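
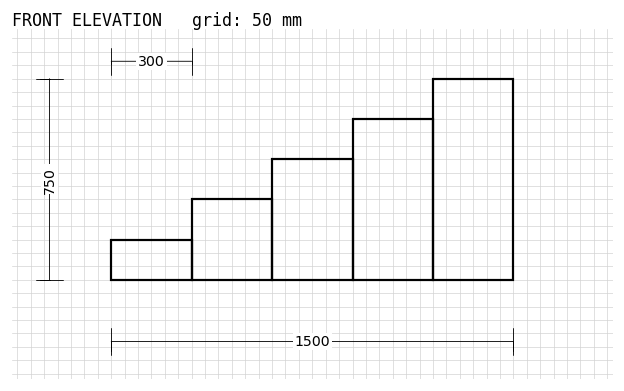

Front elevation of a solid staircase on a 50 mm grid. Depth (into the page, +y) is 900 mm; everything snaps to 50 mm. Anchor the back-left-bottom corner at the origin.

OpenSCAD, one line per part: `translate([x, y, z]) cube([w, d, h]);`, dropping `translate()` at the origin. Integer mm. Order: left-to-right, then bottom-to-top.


cube([300, 900, 150]);
translate([300, 0, 0]) cube([300, 900, 300]);
translate([600, 0, 0]) cube([300, 900, 450]);
translate([900, 0, 0]) cube([300, 900, 600]);
translate([1200, 0, 0]) cube([300, 900, 750]);


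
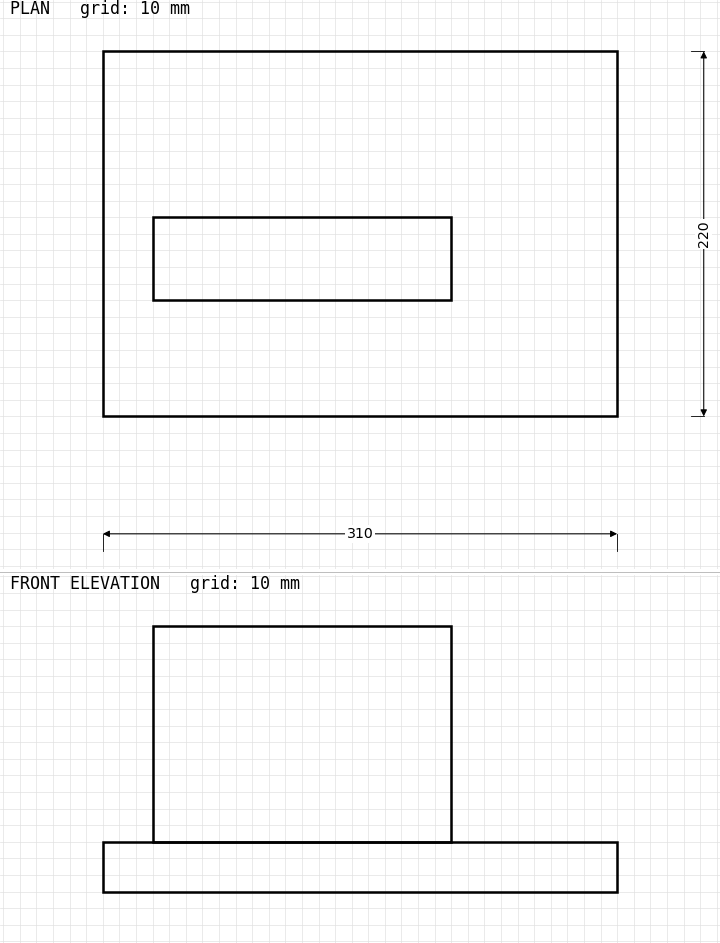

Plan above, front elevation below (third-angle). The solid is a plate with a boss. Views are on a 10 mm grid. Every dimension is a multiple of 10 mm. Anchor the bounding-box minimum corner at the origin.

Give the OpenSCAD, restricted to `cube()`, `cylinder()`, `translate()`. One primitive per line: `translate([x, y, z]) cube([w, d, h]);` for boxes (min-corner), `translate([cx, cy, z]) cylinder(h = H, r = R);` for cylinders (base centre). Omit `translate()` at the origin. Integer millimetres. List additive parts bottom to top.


cube([310, 220, 30]);
translate([30, 70, 30]) cube([180, 50, 130]);


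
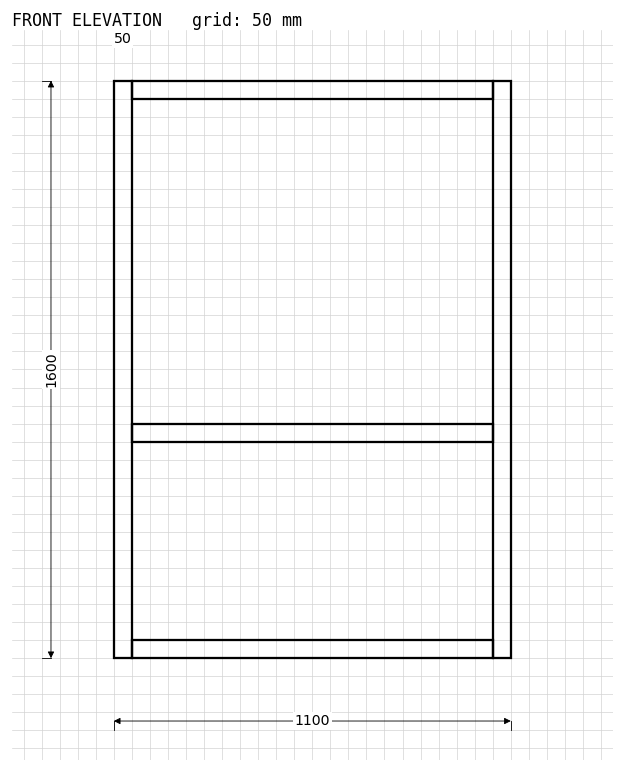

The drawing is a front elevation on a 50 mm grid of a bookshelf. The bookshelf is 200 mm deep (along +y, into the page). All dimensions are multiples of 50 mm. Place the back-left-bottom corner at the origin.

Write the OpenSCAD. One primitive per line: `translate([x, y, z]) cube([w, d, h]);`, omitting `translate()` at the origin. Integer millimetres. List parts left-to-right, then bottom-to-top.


cube([50, 200, 1600]);
translate([50, 0, 0]) cube([1000, 200, 50]);
translate([50, 0, 600]) cube([1000, 200, 50]);
translate([50, 0, 1550]) cube([1000, 200, 50]);
translate([1050, 0, 0]) cube([50, 200, 1600]);


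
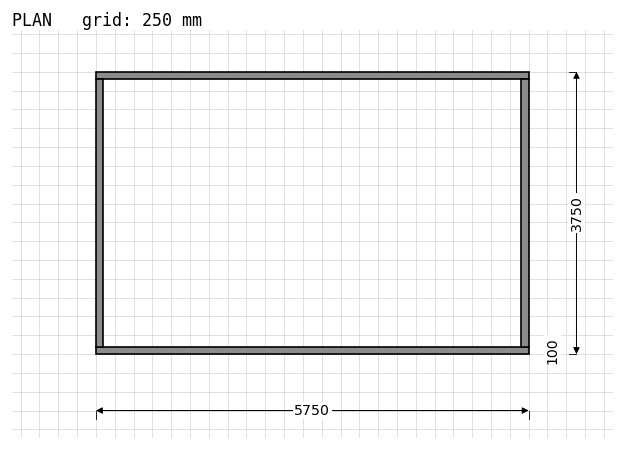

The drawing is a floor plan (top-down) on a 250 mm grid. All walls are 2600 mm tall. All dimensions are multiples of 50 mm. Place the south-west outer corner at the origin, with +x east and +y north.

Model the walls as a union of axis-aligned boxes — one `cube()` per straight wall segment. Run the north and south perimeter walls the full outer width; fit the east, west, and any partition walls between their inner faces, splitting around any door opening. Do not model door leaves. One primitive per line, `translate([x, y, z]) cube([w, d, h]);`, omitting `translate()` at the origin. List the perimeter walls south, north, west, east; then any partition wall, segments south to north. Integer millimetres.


cube([5750, 100, 2600]);
translate([0, 3650, 0]) cube([5750, 100, 2600]);
translate([0, 100, 0]) cube([100, 3550, 2600]);
translate([5650, 100, 0]) cube([100, 3550, 2600]);


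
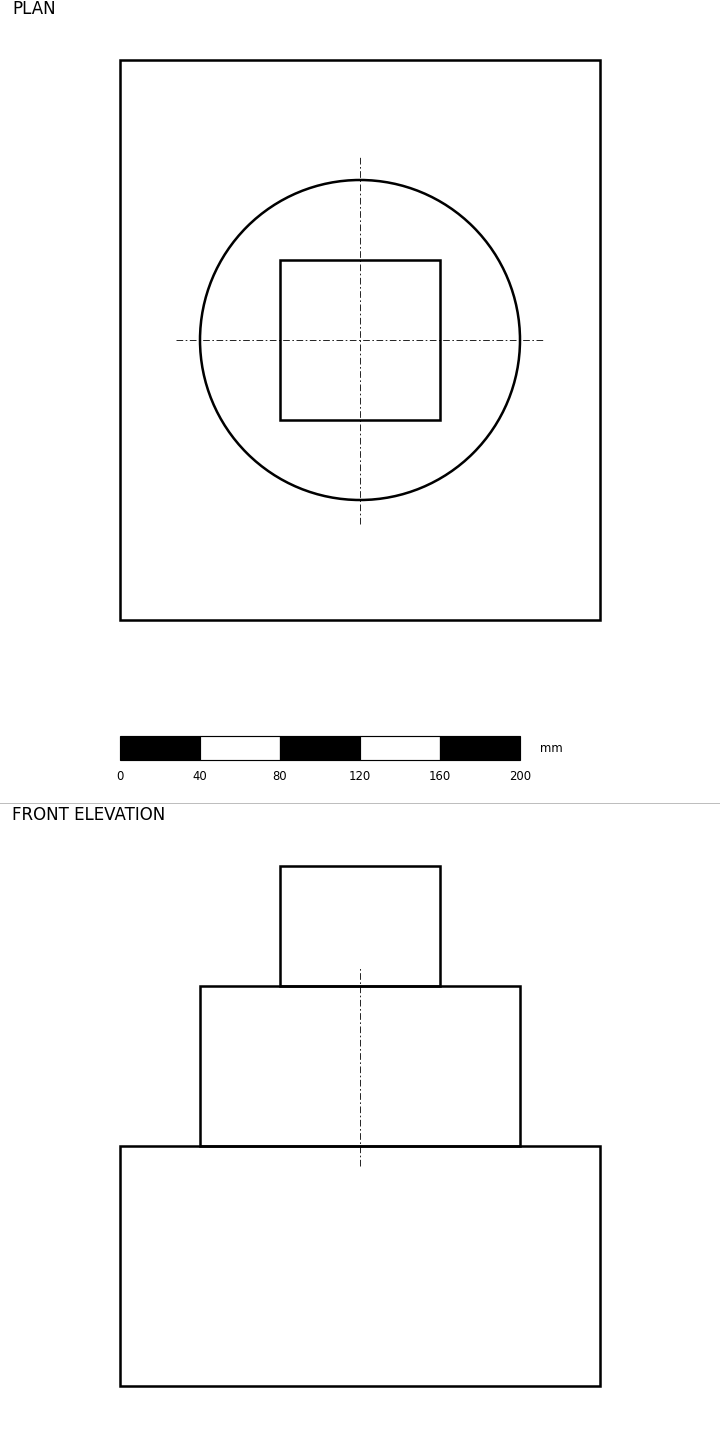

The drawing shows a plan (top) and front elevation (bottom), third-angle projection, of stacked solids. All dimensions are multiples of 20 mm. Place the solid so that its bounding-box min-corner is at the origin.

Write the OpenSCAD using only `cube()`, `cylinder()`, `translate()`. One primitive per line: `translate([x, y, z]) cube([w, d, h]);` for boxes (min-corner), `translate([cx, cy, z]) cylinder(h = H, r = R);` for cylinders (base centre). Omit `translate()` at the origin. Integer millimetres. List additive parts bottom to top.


cube([240, 280, 120]);
translate([120, 140, 120]) cylinder(h = 80, r = 80);
translate([80, 100, 200]) cube([80, 80, 60]);


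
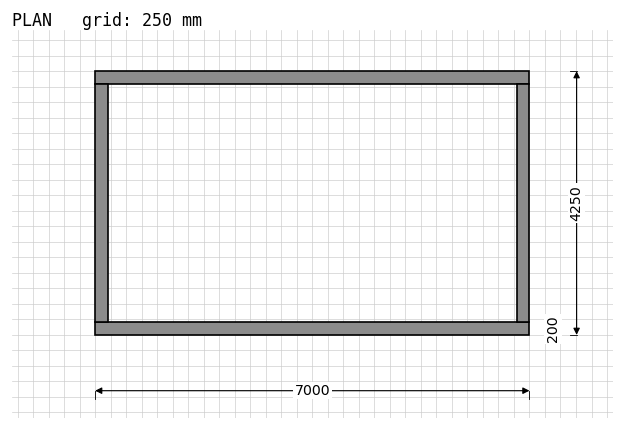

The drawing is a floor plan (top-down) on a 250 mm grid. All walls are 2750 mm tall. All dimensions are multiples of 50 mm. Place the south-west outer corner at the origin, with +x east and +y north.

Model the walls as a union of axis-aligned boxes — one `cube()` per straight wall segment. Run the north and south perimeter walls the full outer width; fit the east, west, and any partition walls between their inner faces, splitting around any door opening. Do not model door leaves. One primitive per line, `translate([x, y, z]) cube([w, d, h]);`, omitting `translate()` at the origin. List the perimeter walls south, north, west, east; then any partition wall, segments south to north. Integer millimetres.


cube([7000, 200, 2750]);
translate([0, 4050, 0]) cube([7000, 200, 2750]);
translate([0, 200, 0]) cube([200, 3850, 2750]);
translate([6800, 200, 0]) cube([200, 3850, 2750]);


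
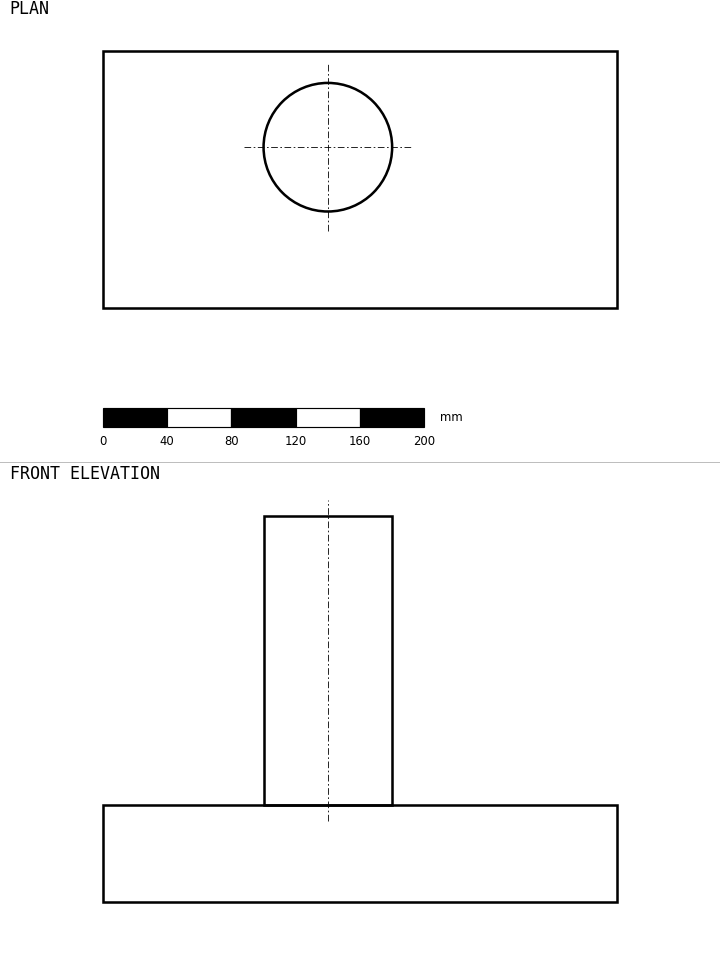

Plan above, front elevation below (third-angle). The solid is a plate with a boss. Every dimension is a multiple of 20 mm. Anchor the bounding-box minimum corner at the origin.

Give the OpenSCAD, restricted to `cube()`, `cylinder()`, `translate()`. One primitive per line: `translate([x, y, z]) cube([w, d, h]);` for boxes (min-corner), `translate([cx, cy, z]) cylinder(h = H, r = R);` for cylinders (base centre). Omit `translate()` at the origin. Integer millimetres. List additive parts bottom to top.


cube([320, 160, 60]);
translate([140, 100, 60]) cylinder(h = 180, r = 40);


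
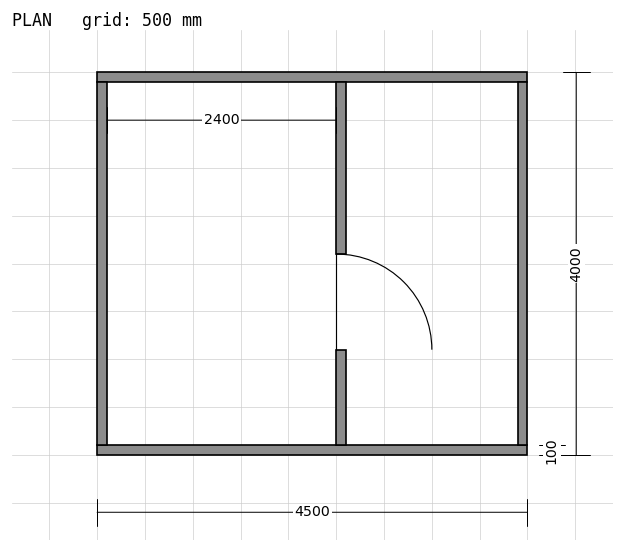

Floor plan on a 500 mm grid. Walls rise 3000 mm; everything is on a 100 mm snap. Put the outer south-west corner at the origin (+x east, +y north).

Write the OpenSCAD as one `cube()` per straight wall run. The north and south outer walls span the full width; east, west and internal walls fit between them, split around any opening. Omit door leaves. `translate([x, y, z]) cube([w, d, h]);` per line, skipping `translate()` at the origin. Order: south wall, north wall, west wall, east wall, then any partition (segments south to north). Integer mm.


cube([4500, 100, 3000]);
translate([0, 3900, 0]) cube([4500, 100, 3000]);
translate([0, 100, 0]) cube([100, 3800, 3000]);
translate([4400, 100, 0]) cube([100, 3800, 3000]);
translate([2500, 100, 0]) cube([100, 1000, 3000]);
translate([2500, 2100, 0]) cube([100, 1800, 3000]);


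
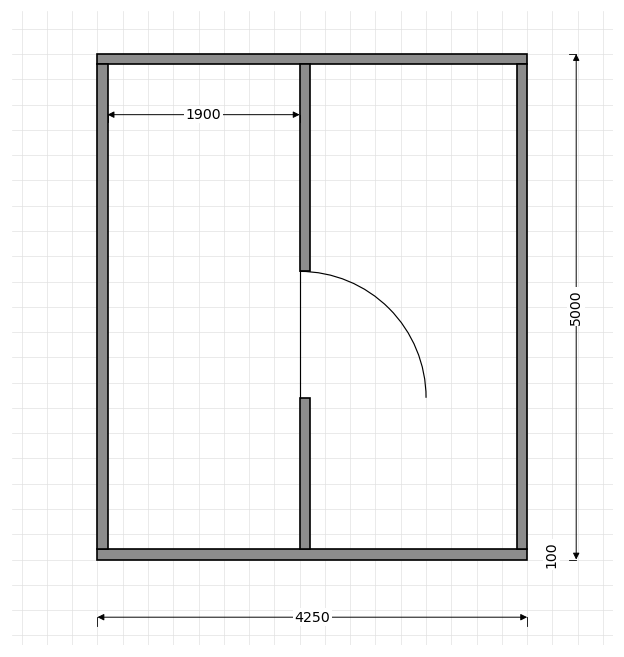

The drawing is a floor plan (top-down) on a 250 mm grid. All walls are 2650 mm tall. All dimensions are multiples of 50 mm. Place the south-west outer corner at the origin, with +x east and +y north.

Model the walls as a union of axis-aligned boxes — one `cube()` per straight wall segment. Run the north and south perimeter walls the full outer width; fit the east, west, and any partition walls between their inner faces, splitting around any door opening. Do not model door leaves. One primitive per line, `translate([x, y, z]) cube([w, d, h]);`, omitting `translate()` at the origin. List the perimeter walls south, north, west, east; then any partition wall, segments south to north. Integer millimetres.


cube([4250, 100, 2650]);
translate([0, 4900, 0]) cube([4250, 100, 2650]);
translate([0, 100, 0]) cube([100, 4800, 2650]);
translate([4150, 100, 0]) cube([100, 4800, 2650]);
translate([2000, 100, 0]) cube([100, 1500, 2650]);
translate([2000, 2850, 0]) cube([100, 2050, 2650]);


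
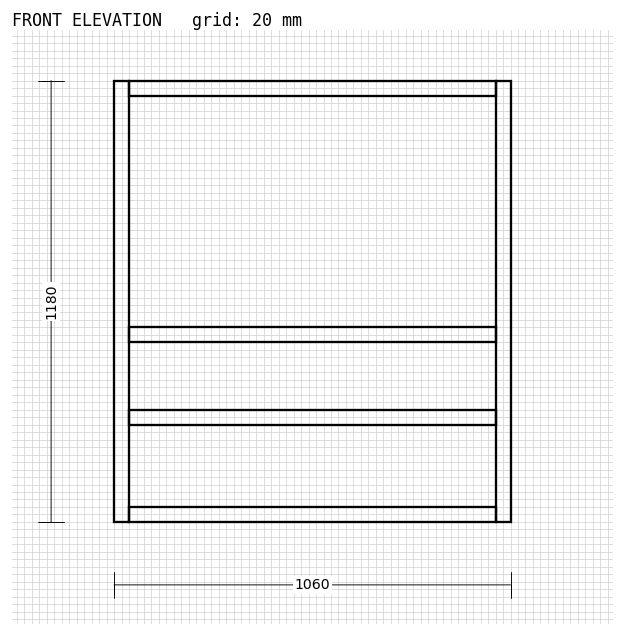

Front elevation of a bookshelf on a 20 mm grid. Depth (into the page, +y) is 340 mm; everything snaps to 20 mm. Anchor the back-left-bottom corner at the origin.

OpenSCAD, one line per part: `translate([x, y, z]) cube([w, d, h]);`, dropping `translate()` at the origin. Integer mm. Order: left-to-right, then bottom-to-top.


cube([40, 340, 1180]);
translate([40, 0, 0]) cube([980, 340, 40]);
translate([40, 0, 260]) cube([980, 340, 40]);
translate([40, 0, 480]) cube([980, 340, 40]);
translate([40, 0, 1140]) cube([980, 340, 40]);
translate([1020, 0, 0]) cube([40, 340, 1180]);


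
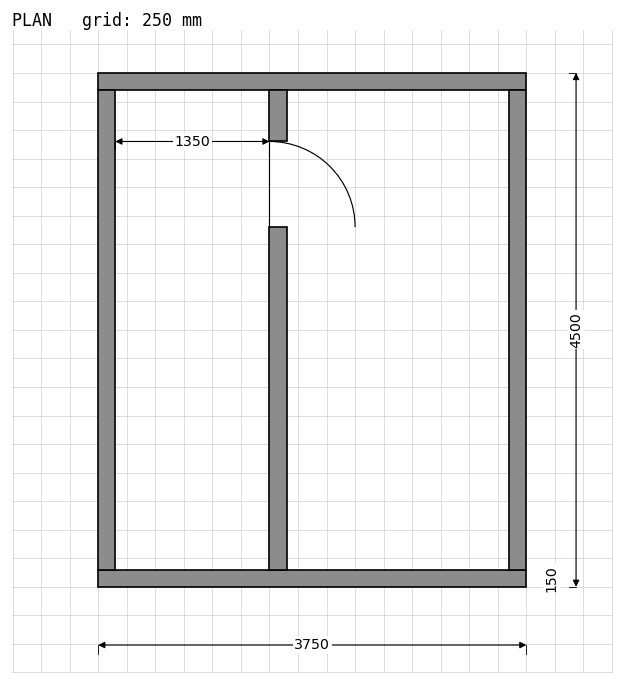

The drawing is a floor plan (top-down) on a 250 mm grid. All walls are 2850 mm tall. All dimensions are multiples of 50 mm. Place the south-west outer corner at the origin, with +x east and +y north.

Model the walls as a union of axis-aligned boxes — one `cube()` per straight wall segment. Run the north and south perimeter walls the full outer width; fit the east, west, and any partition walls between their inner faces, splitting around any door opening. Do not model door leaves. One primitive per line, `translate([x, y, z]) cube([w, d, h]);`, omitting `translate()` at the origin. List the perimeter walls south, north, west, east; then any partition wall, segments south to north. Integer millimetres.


cube([3750, 150, 2850]);
translate([0, 4350, 0]) cube([3750, 150, 2850]);
translate([0, 150, 0]) cube([150, 4200, 2850]);
translate([3600, 150, 0]) cube([150, 4200, 2850]);
translate([1500, 150, 0]) cube([150, 3000, 2850]);
translate([1500, 3900, 0]) cube([150, 450, 2850]);


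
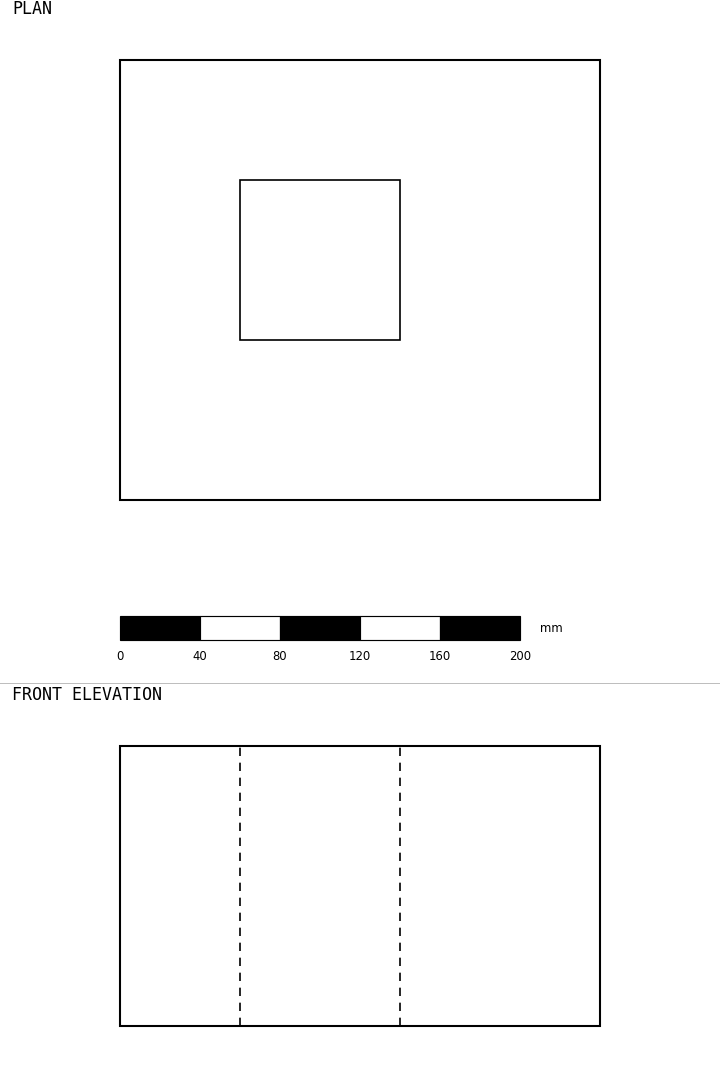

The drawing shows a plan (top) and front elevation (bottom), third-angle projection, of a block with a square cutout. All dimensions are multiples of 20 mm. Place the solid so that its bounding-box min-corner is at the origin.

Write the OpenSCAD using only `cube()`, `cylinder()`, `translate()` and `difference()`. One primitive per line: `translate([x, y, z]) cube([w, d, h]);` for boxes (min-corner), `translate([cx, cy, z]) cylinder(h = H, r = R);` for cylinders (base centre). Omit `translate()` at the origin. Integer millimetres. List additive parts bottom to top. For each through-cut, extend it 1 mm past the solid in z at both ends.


difference() {
  cube([240, 220, 140]);
  translate([60, 80, -1]) cube([80, 80, 142]);
}


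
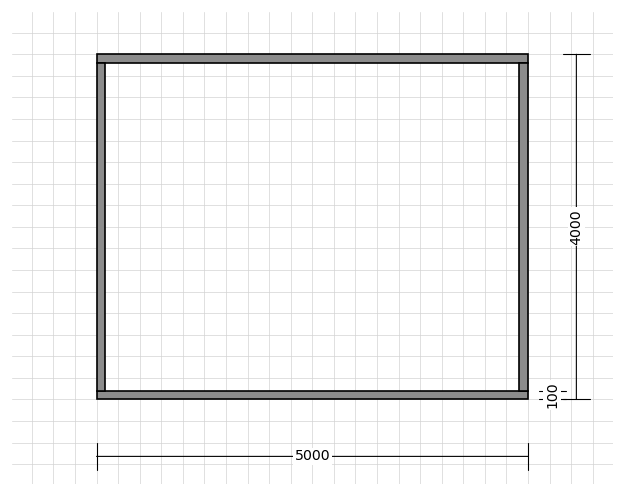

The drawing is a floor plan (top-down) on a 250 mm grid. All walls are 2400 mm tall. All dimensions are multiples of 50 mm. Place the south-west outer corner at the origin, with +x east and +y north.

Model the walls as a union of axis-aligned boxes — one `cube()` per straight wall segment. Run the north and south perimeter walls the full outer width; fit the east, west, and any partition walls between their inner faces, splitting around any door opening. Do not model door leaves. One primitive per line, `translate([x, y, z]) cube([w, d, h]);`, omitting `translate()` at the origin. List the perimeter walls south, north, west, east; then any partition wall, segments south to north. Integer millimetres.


cube([5000, 100, 2400]);
translate([0, 3900, 0]) cube([5000, 100, 2400]);
translate([0, 100, 0]) cube([100, 3800, 2400]);
translate([4900, 100, 0]) cube([100, 3800, 2400]);


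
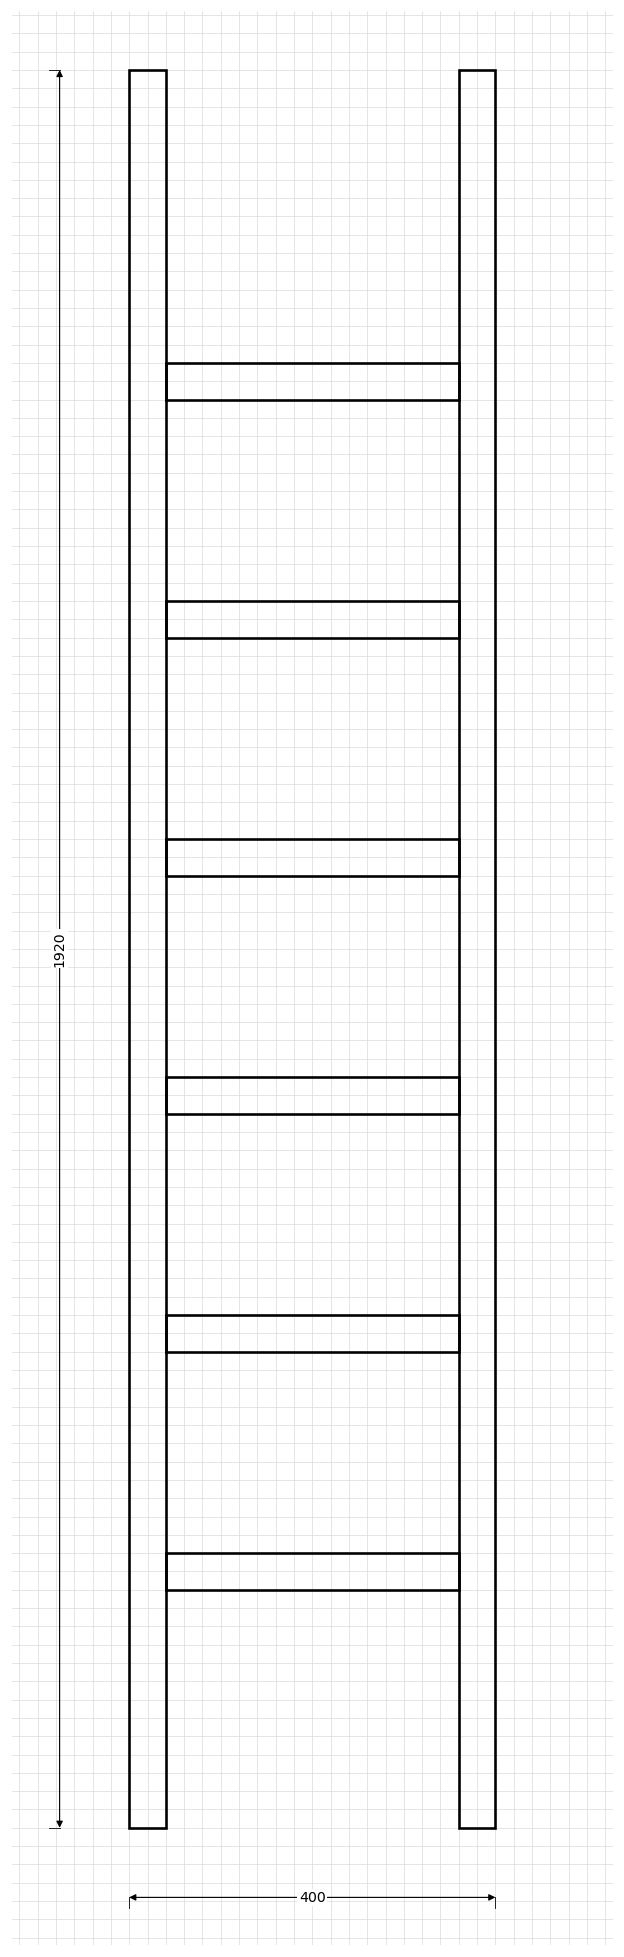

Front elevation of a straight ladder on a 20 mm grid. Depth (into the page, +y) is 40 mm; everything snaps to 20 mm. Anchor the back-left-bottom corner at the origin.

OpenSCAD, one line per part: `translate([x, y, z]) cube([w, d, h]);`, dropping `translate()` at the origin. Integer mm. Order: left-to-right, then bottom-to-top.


cube([40, 40, 1920]);
translate([40, 0, 260]) cube([320, 40, 40]);
translate([40, 0, 520]) cube([320, 40, 40]);
translate([40, 0, 780]) cube([320, 40, 40]);
translate([40, 0, 1040]) cube([320, 40, 40]);
translate([40, 0, 1300]) cube([320, 40, 40]);
translate([40, 0, 1560]) cube([320, 40, 40]);
translate([360, 0, 0]) cube([40, 40, 1920]);


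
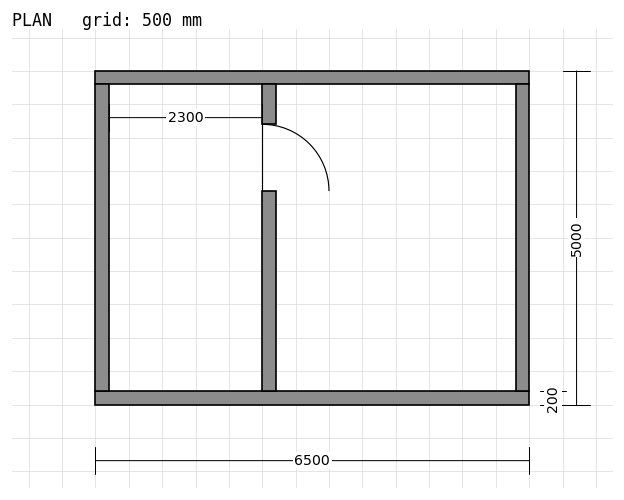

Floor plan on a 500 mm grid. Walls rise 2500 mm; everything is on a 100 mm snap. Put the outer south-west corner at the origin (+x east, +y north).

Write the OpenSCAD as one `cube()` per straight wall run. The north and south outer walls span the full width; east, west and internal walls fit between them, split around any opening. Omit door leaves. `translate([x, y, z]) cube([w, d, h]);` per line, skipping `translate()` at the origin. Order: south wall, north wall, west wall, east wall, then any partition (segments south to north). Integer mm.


cube([6500, 200, 2500]);
translate([0, 4800, 0]) cube([6500, 200, 2500]);
translate([0, 200, 0]) cube([200, 4600, 2500]);
translate([6300, 200, 0]) cube([200, 4600, 2500]);
translate([2500, 200, 0]) cube([200, 3000, 2500]);
translate([2500, 4200, 0]) cube([200, 600, 2500]);


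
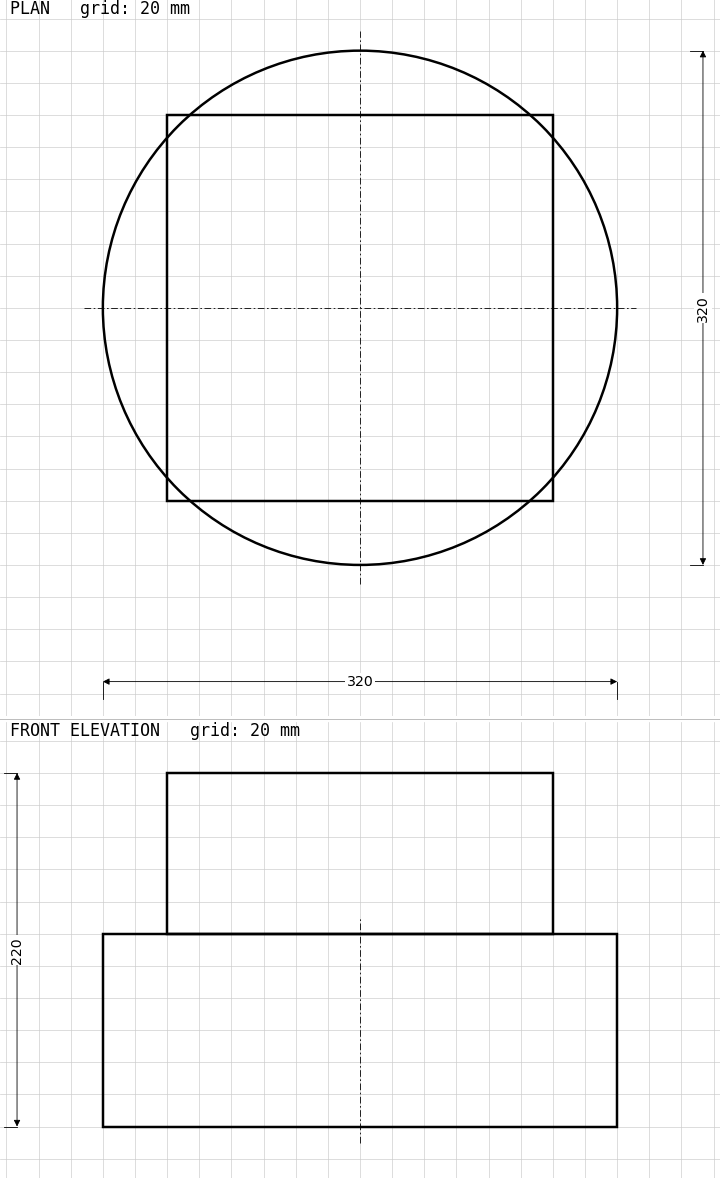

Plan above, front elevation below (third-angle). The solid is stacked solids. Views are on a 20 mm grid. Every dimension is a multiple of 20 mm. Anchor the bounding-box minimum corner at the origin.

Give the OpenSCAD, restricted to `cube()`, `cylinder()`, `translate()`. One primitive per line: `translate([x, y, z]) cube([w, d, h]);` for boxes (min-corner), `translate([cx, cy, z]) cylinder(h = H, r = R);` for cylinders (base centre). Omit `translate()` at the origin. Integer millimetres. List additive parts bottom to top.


translate([160, 160, 0]) cylinder(h = 120, r = 160);
translate([40, 40, 120]) cube([240, 240, 100]);


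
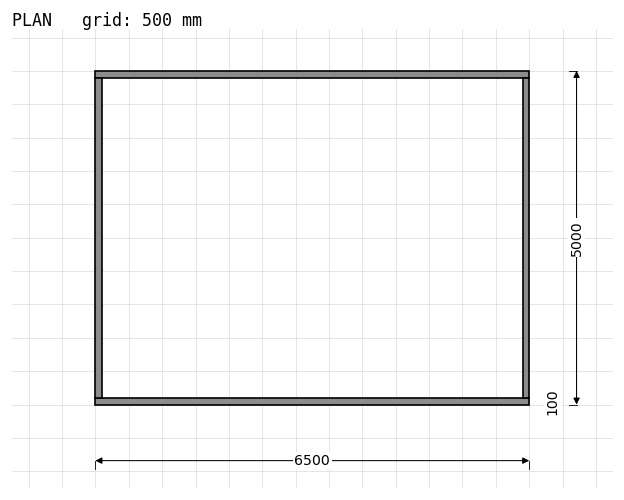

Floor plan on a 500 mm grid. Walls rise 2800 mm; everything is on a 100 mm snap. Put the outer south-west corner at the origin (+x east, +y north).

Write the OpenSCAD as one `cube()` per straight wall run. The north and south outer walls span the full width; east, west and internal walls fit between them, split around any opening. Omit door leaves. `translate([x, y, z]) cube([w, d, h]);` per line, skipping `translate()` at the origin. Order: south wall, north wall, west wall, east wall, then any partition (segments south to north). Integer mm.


cube([6500, 100, 2800]);
translate([0, 4900, 0]) cube([6500, 100, 2800]);
translate([0, 100, 0]) cube([100, 4800, 2800]);
translate([6400, 100, 0]) cube([100, 4800, 2800]);


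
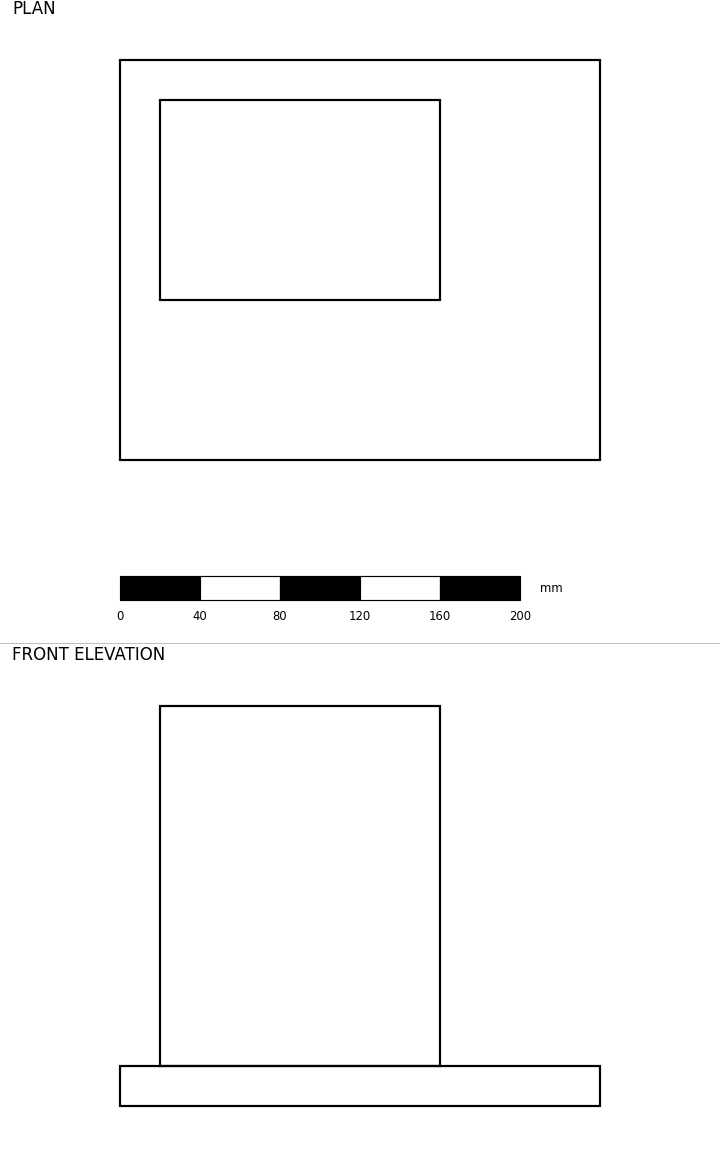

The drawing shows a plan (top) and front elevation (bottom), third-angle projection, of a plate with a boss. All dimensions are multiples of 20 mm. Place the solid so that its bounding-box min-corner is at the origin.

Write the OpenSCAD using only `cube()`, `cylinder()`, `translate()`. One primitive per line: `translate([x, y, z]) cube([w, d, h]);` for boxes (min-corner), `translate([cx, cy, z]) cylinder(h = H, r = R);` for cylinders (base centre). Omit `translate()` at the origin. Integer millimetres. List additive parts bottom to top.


cube([240, 200, 20]);
translate([20, 80, 20]) cube([140, 100, 180]);


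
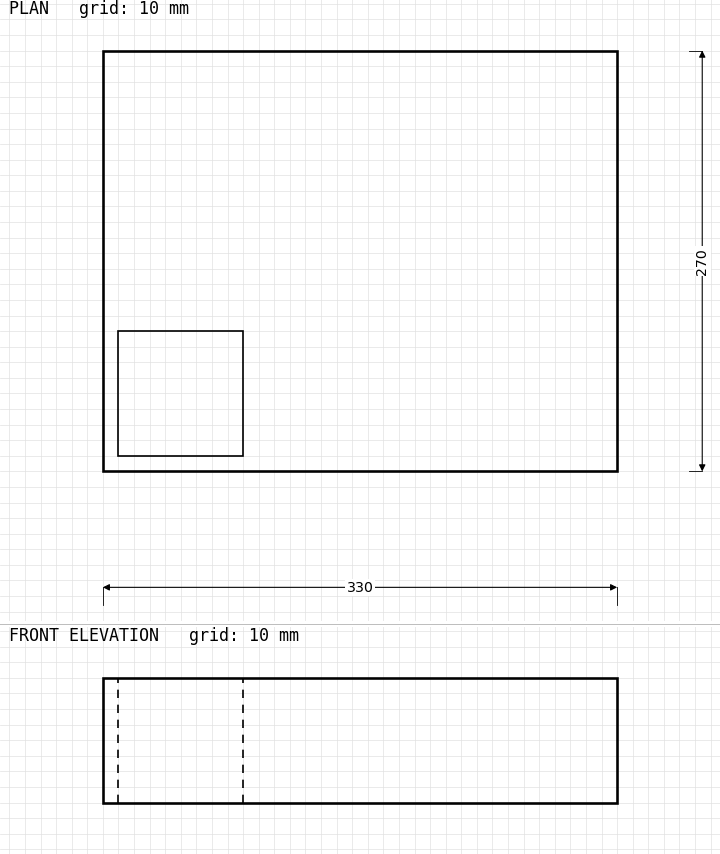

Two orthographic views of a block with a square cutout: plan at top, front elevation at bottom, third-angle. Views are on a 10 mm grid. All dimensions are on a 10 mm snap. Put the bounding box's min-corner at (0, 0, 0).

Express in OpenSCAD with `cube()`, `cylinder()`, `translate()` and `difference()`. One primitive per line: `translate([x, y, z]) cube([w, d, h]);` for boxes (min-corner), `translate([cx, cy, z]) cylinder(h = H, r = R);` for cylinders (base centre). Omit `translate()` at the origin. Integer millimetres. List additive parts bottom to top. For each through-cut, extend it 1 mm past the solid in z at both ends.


difference() {
  cube([330, 270, 80]);
  translate([10, 10, -1]) cube([80, 80, 82]);
}


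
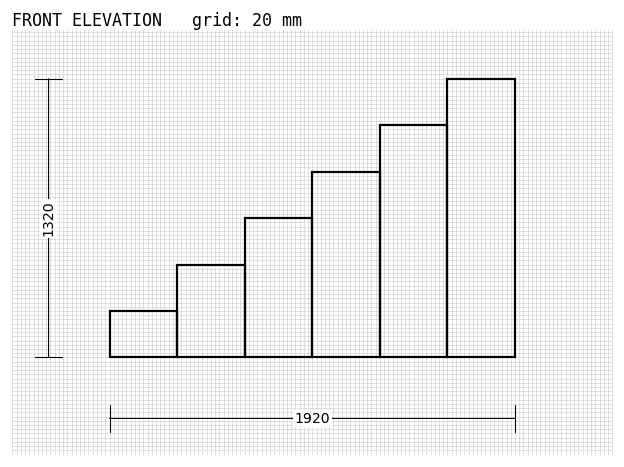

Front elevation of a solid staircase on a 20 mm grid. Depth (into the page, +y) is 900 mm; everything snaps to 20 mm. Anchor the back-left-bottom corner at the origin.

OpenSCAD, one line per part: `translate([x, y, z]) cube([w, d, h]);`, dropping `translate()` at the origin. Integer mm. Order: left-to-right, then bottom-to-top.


cube([320, 900, 220]);
translate([320, 0, 0]) cube([320, 900, 440]);
translate([640, 0, 0]) cube([320, 900, 660]);
translate([960, 0, 0]) cube([320, 900, 880]);
translate([1280, 0, 0]) cube([320, 900, 1100]);
translate([1600, 0, 0]) cube([320, 900, 1320]);


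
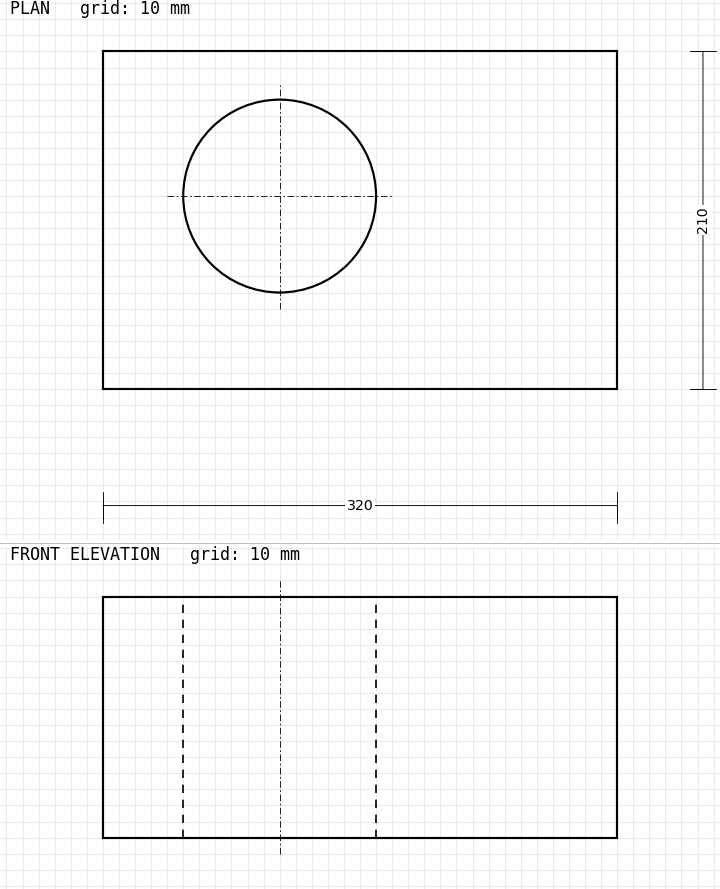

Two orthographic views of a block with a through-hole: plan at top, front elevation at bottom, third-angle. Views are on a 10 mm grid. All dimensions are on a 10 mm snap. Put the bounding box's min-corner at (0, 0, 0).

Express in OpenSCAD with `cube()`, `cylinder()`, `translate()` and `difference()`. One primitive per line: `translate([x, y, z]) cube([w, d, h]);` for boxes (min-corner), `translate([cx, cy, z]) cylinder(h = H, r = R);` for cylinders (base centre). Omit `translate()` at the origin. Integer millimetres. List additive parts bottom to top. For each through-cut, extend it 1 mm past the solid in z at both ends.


difference() {
  cube([320, 210, 150]);
  translate([110, 120, -1]) cylinder(h = 152, r = 60);
}


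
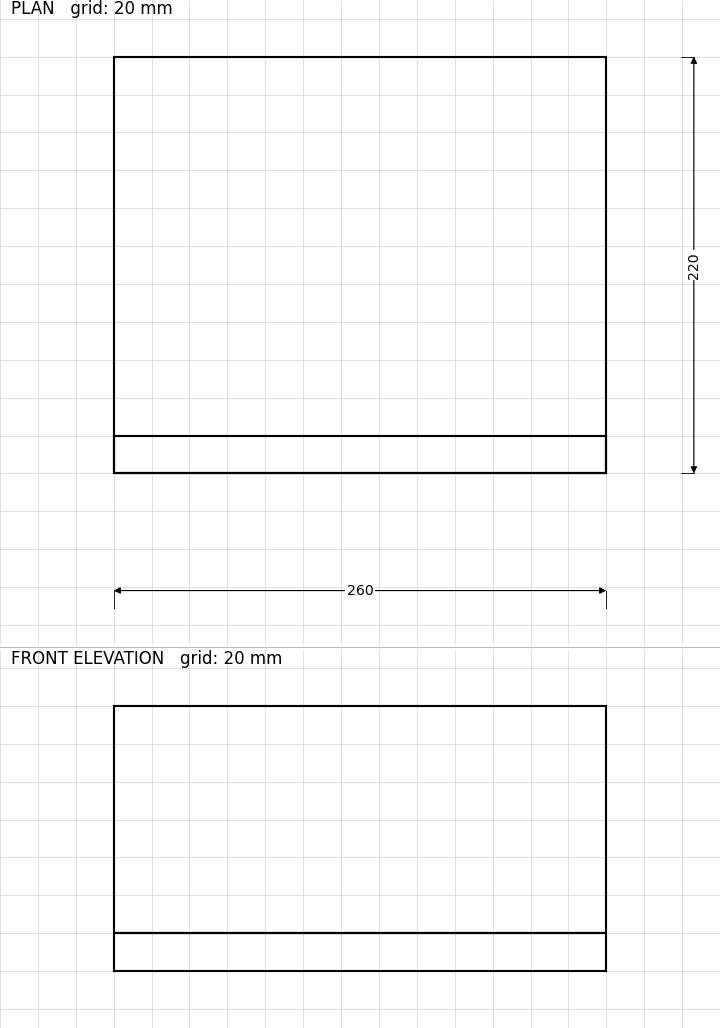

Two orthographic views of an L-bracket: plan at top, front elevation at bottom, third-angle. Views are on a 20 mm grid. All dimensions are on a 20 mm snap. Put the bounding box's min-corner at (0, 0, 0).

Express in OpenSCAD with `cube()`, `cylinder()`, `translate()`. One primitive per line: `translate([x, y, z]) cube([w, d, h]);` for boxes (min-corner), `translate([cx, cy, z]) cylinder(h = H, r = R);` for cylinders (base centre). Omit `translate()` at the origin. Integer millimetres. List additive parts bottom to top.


cube([260, 220, 20]);
translate([0, 0, 20]) cube([260, 20, 120]);


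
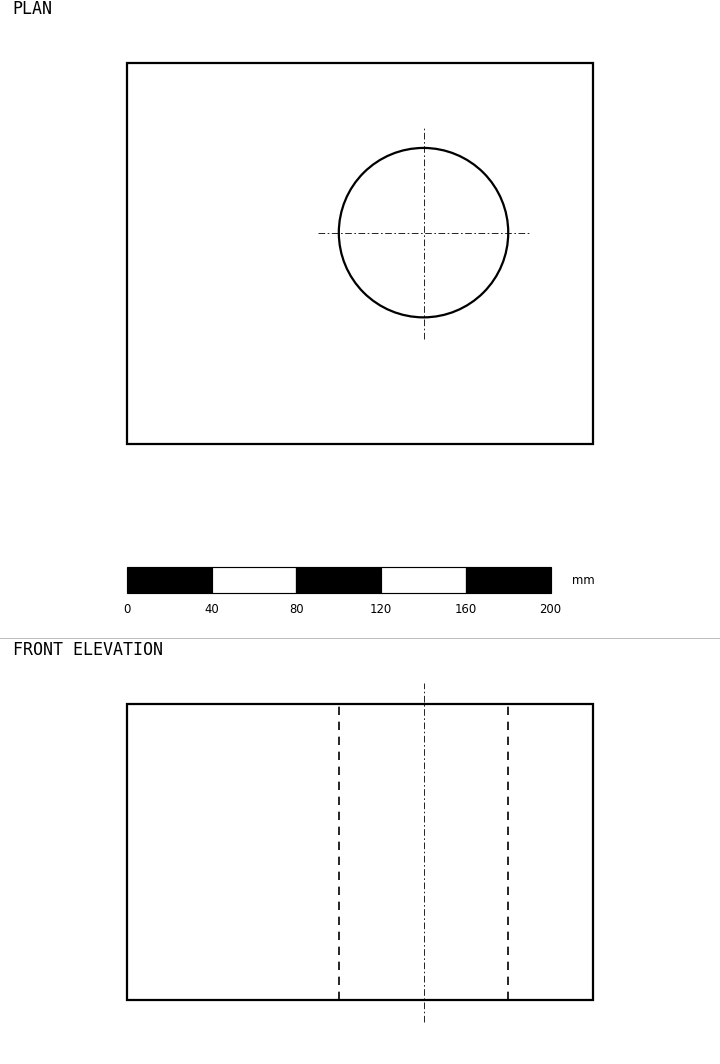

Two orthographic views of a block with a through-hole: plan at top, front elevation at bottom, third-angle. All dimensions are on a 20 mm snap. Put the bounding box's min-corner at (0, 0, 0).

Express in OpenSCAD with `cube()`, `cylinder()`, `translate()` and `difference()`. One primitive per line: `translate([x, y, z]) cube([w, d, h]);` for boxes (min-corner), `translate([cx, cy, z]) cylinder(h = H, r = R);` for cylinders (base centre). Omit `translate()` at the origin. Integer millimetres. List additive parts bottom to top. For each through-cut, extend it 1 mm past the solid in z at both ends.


difference() {
  cube([220, 180, 140]);
  translate([140, 100, -1]) cylinder(h = 142, r = 40);
}


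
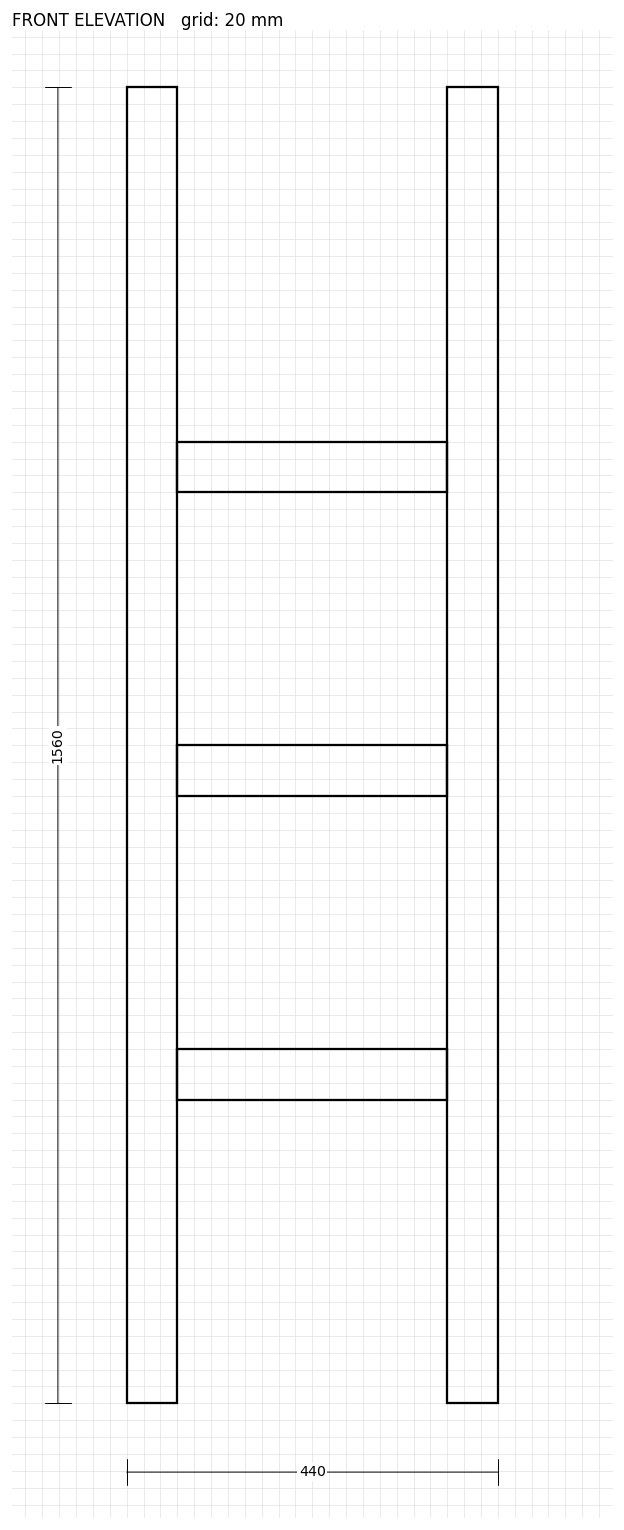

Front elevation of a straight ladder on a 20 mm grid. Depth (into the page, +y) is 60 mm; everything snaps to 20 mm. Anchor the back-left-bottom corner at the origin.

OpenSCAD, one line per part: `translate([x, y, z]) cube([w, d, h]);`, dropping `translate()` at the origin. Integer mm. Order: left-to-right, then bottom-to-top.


cube([60, 60, 1560]);
translate([60, 0, 360]) cube([320, 60, 60]);
translate([60, 0, 720]) cube([320, 60, 60]);
translate([60, 0, 1080]) cube([320, 60, 60]);
translate([380, 0, 0]) cube([60, 60, 1560]);


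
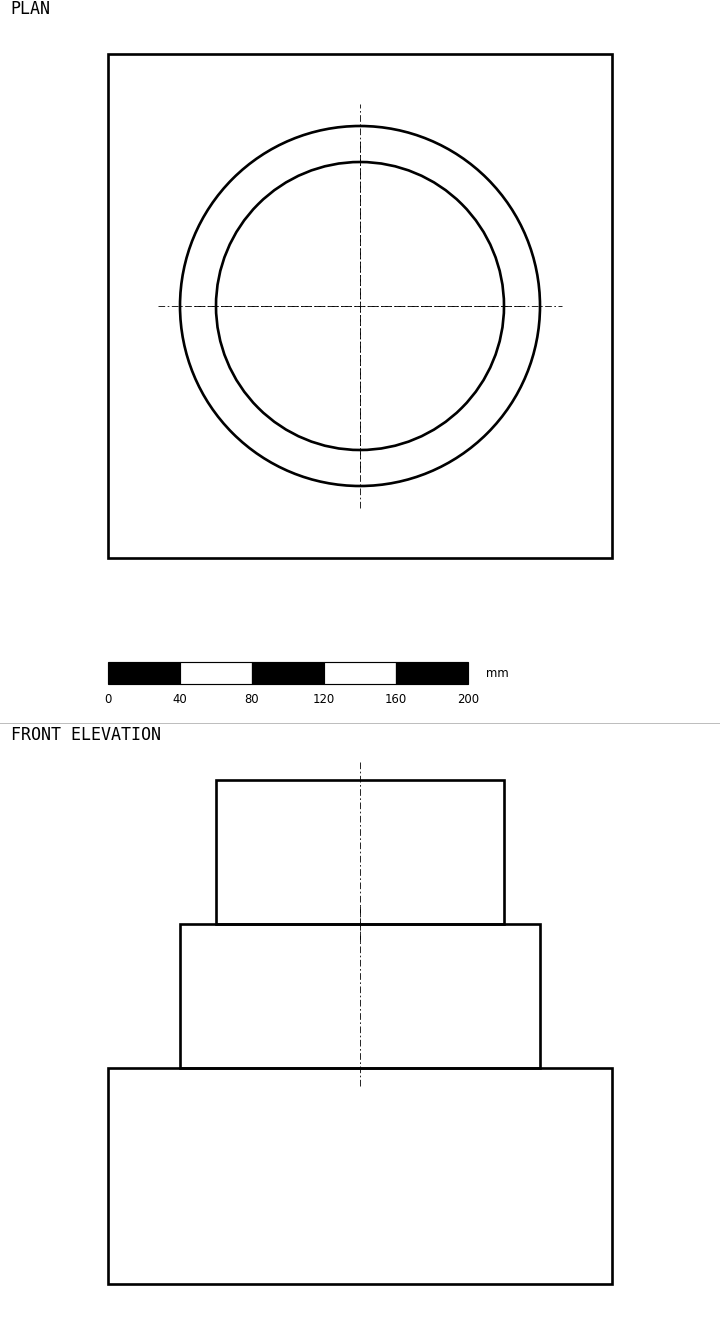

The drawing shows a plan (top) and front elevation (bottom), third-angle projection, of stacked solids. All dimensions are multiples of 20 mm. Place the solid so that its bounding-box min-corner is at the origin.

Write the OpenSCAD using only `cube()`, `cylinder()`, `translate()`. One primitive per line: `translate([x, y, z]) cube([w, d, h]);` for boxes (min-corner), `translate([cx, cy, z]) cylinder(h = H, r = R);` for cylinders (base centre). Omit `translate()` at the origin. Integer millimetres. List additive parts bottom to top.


cube([280, 280, 120]);
translate([140, 140, 120]) cylinder(h = 80, r = 100);
translate([140, 140, 200]) cylinder(h = 80, r = 80);


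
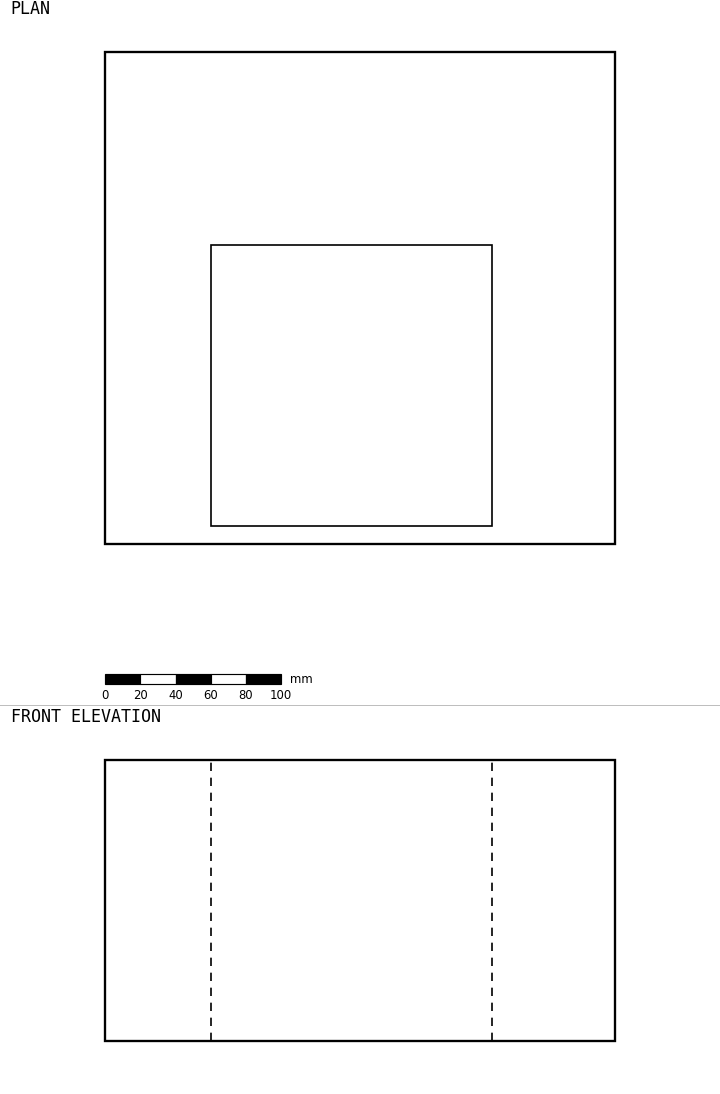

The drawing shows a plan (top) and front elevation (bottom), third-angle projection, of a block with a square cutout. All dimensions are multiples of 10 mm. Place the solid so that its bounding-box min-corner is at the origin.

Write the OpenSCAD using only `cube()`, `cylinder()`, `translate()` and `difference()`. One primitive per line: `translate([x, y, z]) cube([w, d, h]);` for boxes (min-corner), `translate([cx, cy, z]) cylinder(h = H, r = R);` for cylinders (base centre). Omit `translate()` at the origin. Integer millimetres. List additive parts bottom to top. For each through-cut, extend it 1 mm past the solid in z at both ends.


difference() {
  cube([290, 280, 160]);
  translate([60, 10, -1]) cube([160, 160, 162]);
}


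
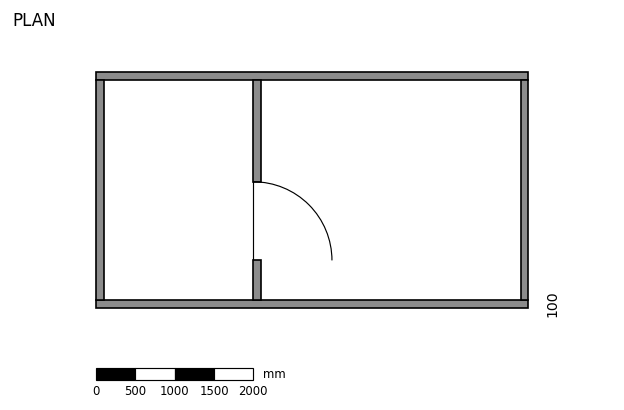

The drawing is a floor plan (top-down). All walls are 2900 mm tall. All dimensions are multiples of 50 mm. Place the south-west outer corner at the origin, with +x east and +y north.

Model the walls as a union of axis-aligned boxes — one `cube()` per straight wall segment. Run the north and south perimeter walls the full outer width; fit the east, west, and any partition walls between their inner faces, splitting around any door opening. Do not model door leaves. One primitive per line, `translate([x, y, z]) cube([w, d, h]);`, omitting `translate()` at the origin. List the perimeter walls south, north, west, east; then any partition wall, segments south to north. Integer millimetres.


cube([5500, 100, 2900]);
translate([0, 2900, 0]) cube([5500, 100, 2900]);
translate([0, 100, 0]) cube([100, 2800, 2900]);
translate([5400, 100, 0]) cube([100, 2800, 2900]);
translate([2000, 100, 0]) cube([100, 500, 2900]);
translate([2000, 1600, 0]) cube([100, 1300, 2900]);


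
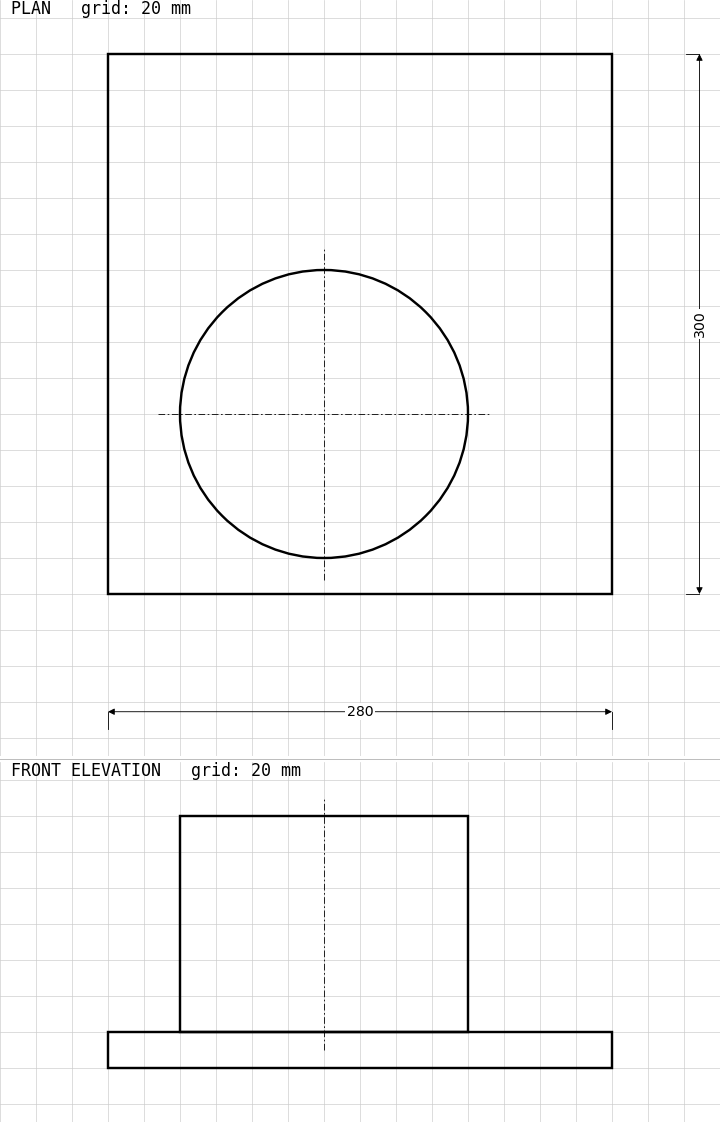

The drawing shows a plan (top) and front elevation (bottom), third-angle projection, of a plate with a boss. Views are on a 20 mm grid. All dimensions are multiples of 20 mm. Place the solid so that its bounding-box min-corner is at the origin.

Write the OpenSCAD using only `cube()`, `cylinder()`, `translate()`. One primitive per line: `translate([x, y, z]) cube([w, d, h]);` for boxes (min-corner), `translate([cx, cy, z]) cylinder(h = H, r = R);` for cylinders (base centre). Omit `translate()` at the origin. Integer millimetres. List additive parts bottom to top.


cube([280, 300, 20]);
translate([120, 100, 20]) cylinder(h = 120, r = 80);


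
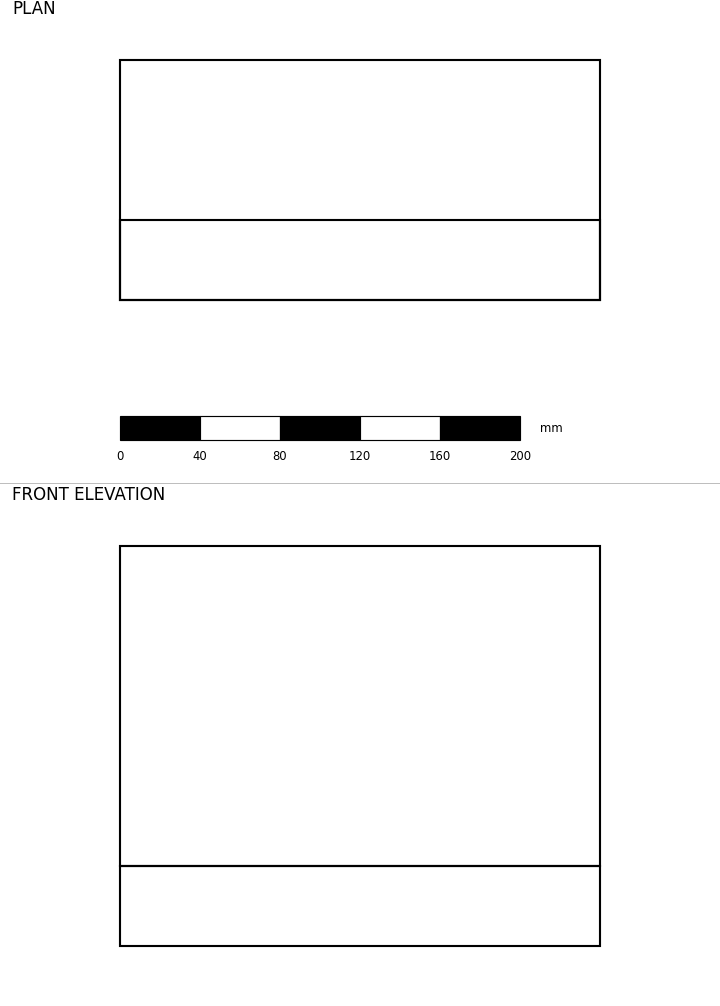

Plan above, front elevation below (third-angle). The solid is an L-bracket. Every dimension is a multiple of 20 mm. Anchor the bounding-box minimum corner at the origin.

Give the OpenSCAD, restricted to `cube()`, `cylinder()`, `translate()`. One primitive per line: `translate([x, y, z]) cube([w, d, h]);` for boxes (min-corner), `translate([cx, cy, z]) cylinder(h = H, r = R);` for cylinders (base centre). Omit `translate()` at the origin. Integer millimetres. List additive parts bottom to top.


cube([240, 120, 40]);
translate([0, 0, 40]) cube([240, 40, 160]);


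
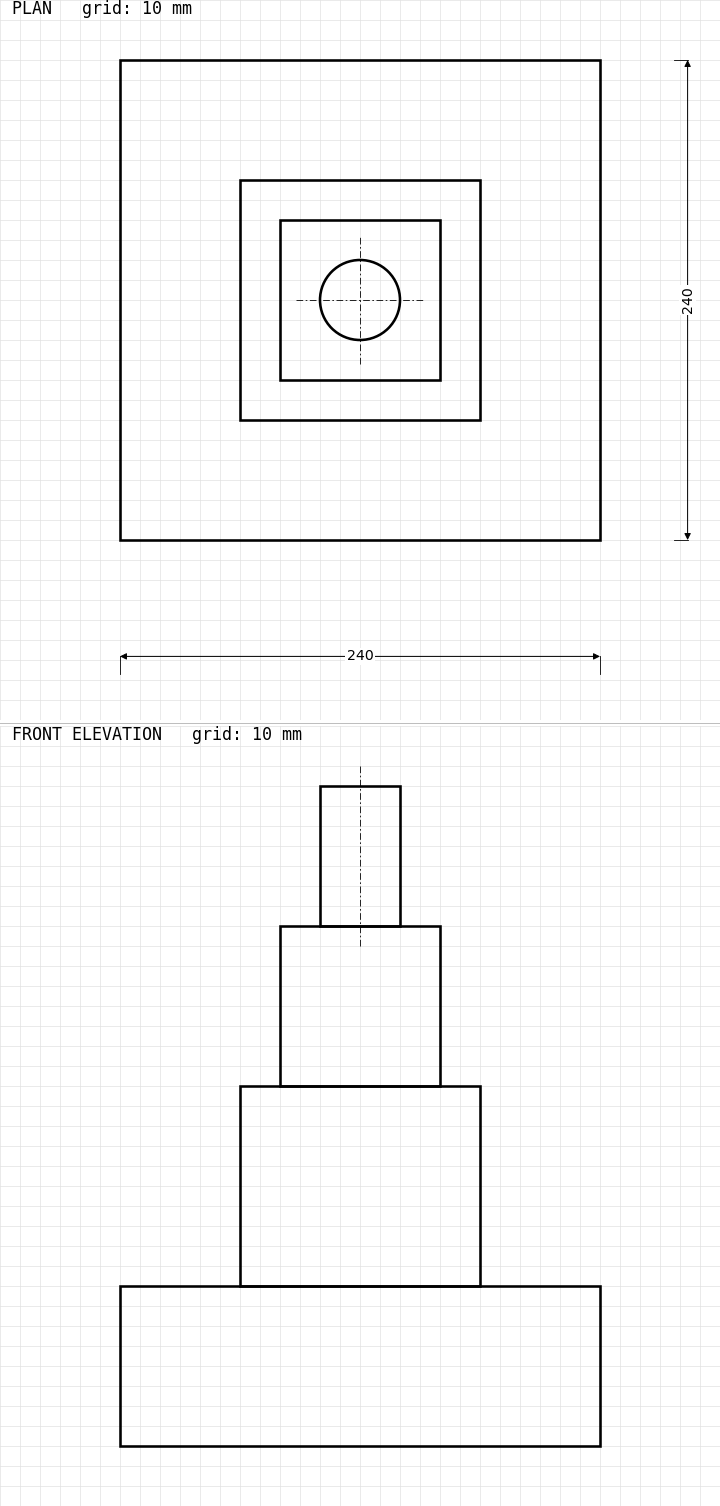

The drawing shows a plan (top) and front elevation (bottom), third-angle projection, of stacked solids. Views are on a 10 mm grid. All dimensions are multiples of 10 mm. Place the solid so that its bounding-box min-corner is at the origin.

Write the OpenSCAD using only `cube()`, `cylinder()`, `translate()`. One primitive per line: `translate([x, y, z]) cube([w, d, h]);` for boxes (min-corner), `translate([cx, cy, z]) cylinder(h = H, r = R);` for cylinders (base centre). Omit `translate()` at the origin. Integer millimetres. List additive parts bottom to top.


cube([240, 240, 80]);
translate([60, 60, 80]) cube([120, 120, 100]);
translate([80, 80, 180]) cube([80, 80, 80]);
translate([120, 120, 260]) cylinder(h = 70, r = 20);


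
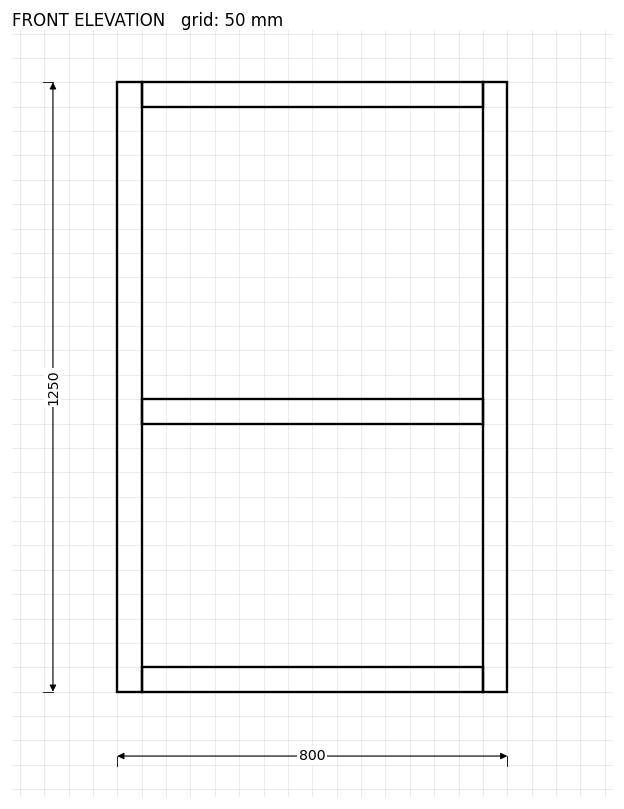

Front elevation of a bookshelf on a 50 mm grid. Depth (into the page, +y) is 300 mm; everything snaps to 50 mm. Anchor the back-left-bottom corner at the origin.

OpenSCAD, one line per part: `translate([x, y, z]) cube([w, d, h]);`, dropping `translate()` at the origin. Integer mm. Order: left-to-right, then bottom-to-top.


cube([50, 300, 1250]);
translate([50, 0, 0]) cube([700, 300, 50]);
translate([50, 0, 550]) cube([700, 300, 50]);
translate([50, 0, 1200]) cube([700, 300, 50]);
translate([750, 0, 0]) cube([50, 300, 1250]);


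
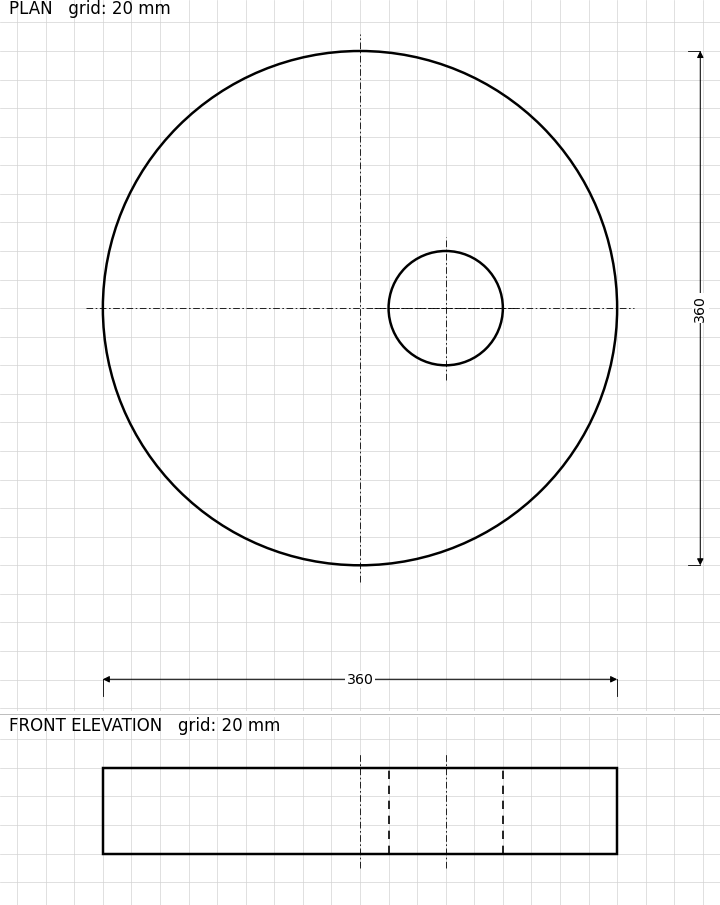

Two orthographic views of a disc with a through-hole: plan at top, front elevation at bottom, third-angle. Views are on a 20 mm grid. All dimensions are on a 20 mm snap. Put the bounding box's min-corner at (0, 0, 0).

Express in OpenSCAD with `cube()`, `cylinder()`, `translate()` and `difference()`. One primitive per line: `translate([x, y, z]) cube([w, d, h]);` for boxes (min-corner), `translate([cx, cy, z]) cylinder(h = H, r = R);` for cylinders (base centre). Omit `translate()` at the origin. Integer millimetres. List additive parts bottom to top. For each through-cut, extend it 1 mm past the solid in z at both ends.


difference() {
  translate([180, 180, 0]) cylinder(h = 60, r = 180);
  translate([240, 180, -1]) cylinder(h = 62, r = 40);
}


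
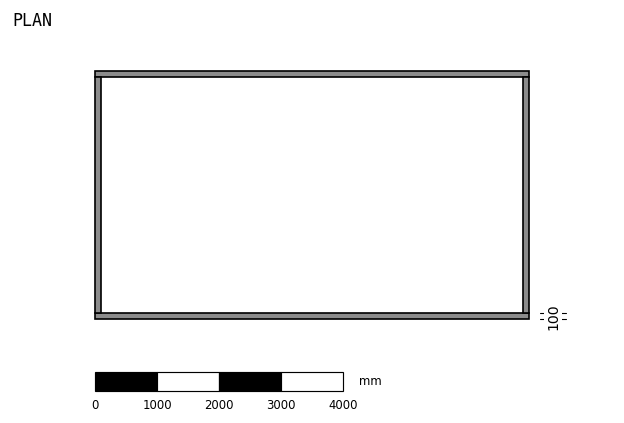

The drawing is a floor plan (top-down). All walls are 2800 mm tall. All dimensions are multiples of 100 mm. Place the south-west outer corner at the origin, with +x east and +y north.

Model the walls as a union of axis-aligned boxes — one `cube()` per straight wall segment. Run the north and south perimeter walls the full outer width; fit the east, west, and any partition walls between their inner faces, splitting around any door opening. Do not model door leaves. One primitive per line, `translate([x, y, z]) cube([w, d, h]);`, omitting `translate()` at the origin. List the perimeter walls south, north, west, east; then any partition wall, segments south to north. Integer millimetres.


cube([7000, 100, 2800]);
translate([0, 3900, 0]) cube([7000, 100, 2800]);
translate([0, 100, 0]) cube([100, 3800, 2800]);
translate([6900, 100, 0]) cube([100, 3800, 2800]);


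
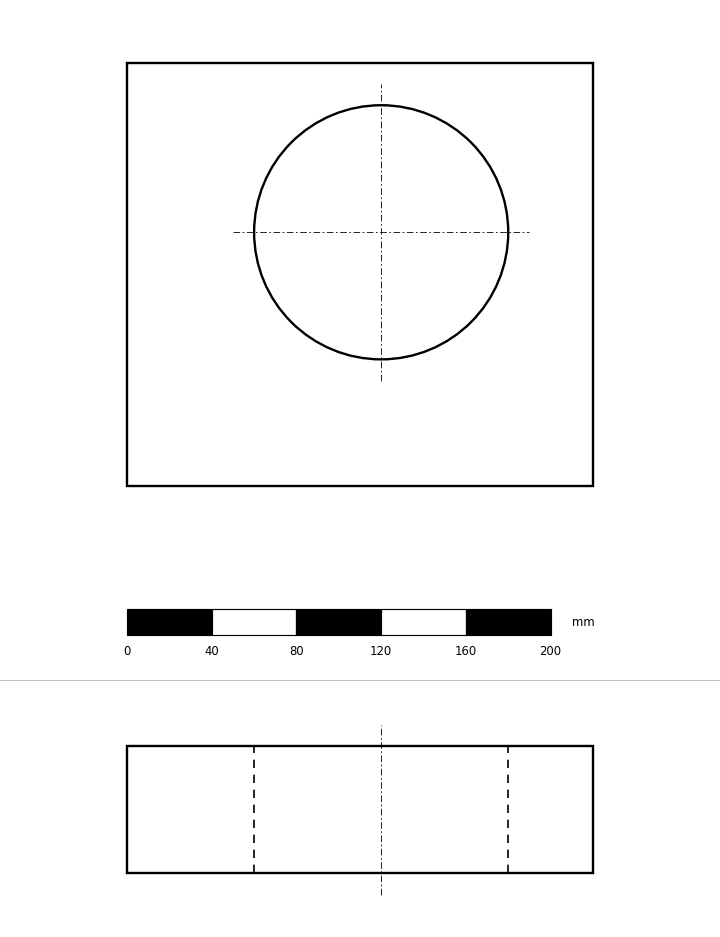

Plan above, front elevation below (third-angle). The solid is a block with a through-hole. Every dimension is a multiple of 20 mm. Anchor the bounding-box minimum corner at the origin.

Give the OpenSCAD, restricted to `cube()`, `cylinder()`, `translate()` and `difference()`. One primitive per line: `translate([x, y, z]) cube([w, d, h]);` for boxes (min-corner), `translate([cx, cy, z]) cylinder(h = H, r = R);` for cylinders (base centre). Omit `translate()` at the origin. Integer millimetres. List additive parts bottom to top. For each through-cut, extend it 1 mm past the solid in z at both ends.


difference() {
  cube([220, 200, 60]);
  translate([120, 120, -1]) cylinder(h = 62, r = 60);
}


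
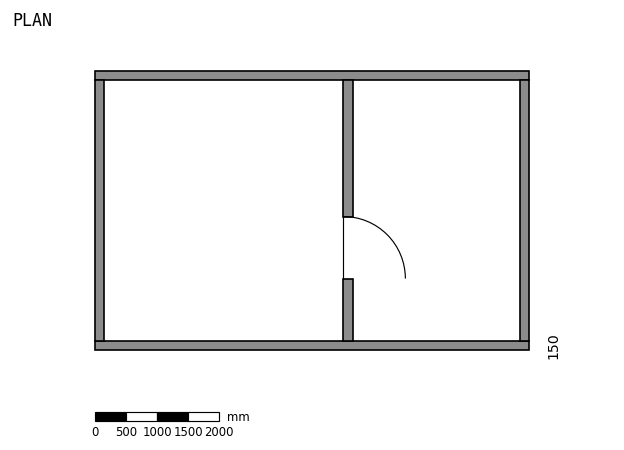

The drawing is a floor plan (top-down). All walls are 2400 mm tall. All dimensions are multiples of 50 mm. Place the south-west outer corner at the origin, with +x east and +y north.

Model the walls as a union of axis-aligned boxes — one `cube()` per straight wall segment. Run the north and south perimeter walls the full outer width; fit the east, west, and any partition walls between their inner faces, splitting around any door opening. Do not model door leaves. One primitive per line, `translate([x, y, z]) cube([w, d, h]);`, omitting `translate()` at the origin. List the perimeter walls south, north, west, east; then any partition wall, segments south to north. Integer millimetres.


cube([7000, 150, 2400]);
translate([0, 4350, 0]) cube([7000, 150, 2400]);
translate([0, 150, 0]) cube([150, 4200, 2400]);
translate([6850, 150, 0]) cube([150, 4200, 2400]);
translate([4000, 150, 0]) cube([150, 1000, 2400]);
translate([4000, 2150, 0]) cube([150, 2200, 2400]);


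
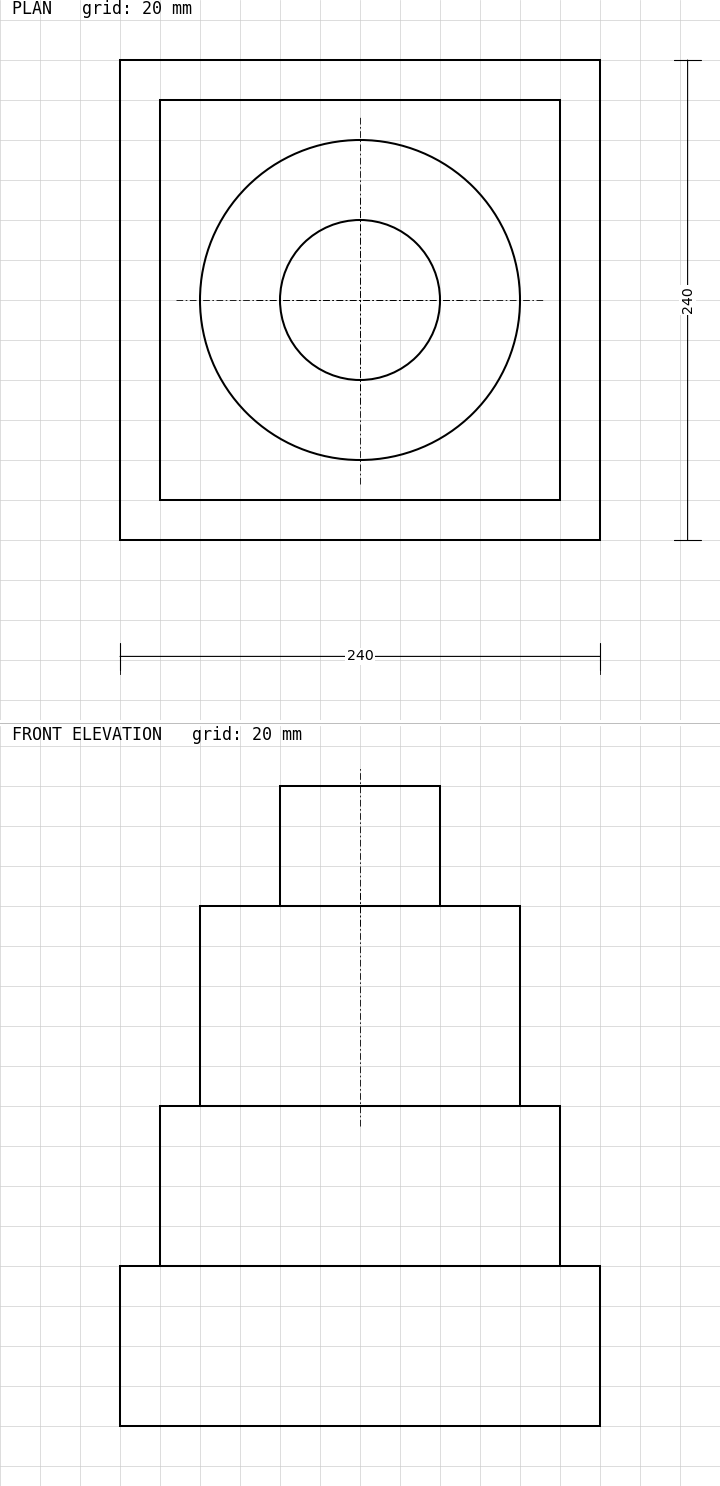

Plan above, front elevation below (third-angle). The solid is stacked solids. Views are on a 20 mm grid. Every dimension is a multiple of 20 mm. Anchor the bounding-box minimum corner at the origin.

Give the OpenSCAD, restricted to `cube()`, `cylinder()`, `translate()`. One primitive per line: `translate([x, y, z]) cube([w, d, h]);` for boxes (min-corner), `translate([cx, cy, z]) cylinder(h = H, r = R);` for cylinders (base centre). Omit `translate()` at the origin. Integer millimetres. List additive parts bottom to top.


cube([240, 240, 80]);
translate([20, 20, 80]) cube([200, 200, 80]);
translate([120, 120, 160]) cylinder(h = 100, r = 80);
translate([120, 120, 260]) cylinder(h = 60, r = 40);
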